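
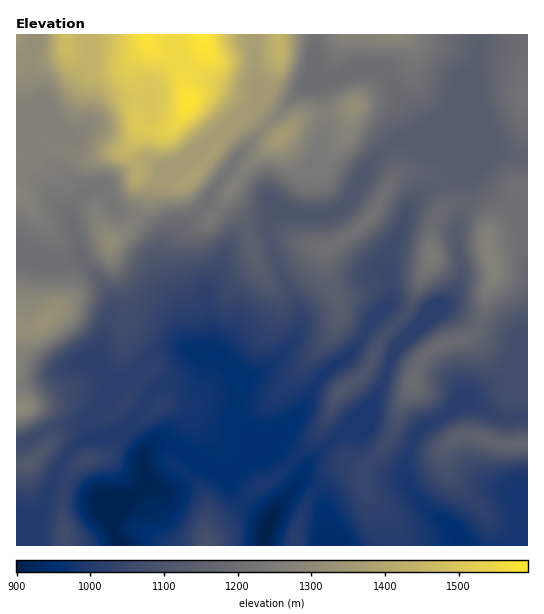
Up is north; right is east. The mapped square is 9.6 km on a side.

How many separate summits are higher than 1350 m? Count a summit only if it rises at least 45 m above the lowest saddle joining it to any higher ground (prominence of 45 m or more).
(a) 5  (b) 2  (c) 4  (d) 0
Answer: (b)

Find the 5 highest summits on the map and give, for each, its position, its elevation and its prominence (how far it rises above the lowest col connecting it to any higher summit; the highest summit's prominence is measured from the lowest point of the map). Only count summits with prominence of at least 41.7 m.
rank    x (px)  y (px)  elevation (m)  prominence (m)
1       279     51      1439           70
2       281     137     1365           70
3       45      323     1330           128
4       355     105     1316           56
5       110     241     1306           50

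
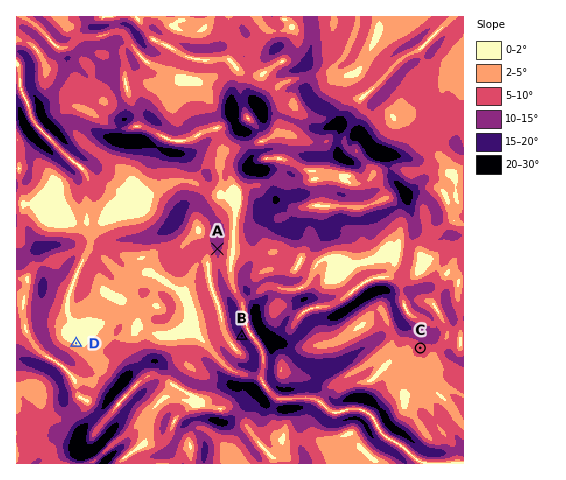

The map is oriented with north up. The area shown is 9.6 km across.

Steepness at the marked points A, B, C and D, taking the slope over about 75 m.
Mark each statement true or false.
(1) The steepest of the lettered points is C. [false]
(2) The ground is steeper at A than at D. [true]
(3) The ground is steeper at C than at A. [false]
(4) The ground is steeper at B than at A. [true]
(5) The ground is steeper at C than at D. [true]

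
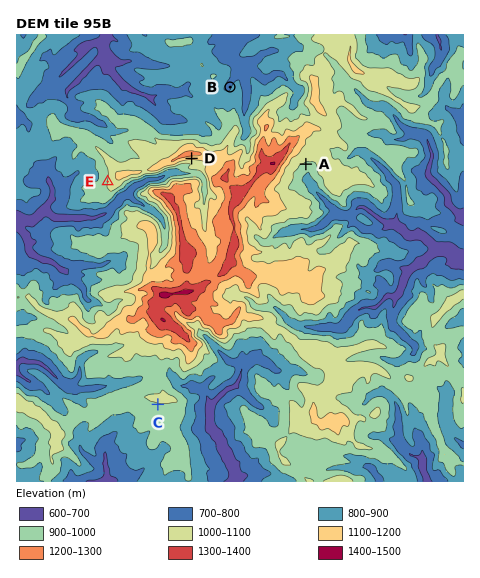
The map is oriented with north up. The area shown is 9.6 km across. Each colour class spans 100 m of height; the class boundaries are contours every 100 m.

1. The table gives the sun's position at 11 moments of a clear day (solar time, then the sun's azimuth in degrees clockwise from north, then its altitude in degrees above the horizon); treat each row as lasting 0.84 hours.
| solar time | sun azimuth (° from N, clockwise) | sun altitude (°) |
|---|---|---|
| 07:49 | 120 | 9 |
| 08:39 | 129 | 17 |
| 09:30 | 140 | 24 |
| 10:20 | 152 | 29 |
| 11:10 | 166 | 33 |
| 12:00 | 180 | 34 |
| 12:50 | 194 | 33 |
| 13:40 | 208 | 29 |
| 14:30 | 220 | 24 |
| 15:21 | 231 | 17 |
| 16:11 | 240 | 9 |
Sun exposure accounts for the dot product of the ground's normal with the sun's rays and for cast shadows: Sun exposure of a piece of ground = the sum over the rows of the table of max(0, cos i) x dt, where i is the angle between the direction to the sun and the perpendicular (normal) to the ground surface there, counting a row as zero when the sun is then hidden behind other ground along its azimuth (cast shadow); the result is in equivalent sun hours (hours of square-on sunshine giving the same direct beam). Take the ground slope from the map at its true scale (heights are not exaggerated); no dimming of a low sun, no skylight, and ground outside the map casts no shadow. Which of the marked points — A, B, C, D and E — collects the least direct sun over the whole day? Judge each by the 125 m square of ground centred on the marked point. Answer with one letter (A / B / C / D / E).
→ B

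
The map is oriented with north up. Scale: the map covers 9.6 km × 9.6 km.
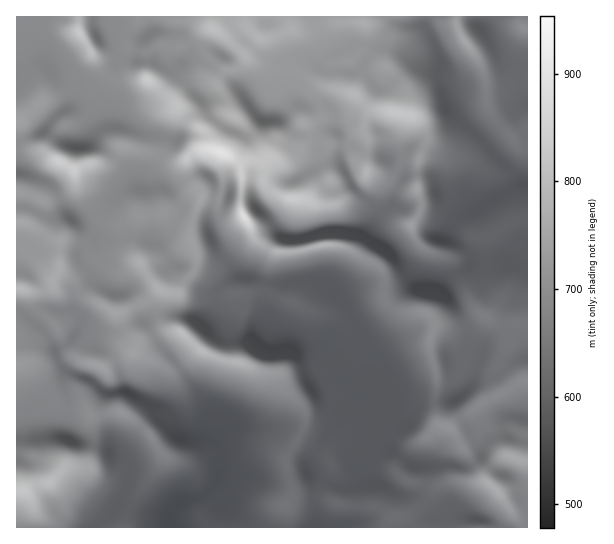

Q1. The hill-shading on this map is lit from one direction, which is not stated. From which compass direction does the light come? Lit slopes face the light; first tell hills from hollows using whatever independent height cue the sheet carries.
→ S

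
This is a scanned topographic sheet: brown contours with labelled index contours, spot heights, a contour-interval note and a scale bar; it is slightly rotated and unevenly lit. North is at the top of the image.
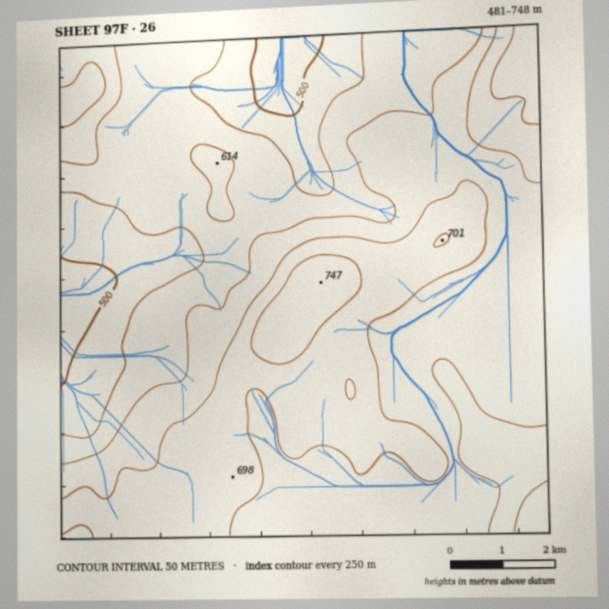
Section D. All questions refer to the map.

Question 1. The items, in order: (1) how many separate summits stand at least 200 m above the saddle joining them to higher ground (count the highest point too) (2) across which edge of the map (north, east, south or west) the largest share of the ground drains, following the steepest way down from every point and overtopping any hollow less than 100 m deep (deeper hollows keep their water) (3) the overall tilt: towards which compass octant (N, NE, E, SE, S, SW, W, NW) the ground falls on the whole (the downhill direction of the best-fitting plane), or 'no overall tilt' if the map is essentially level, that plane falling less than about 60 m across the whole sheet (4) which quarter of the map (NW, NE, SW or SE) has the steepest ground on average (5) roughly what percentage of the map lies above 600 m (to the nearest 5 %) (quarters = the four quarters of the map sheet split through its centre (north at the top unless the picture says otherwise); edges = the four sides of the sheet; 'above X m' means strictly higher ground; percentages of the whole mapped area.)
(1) There is 1 summit with 200 m or more of prominence.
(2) Most of the ground drains across the northern edge.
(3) The general tilt is down to the north-west (the land rises towards the south-east).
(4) The steepest ground, on average, is in the north-east quarter.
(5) About 65 % of the map lies above 600 m.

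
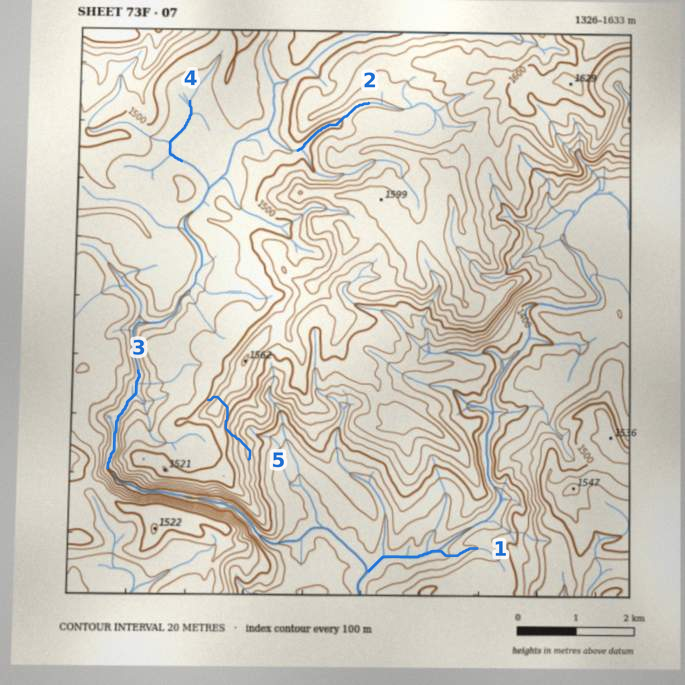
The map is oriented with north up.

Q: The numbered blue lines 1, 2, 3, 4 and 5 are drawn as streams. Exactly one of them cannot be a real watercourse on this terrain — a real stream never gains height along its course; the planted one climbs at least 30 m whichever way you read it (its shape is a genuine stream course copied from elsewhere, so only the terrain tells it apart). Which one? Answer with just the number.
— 5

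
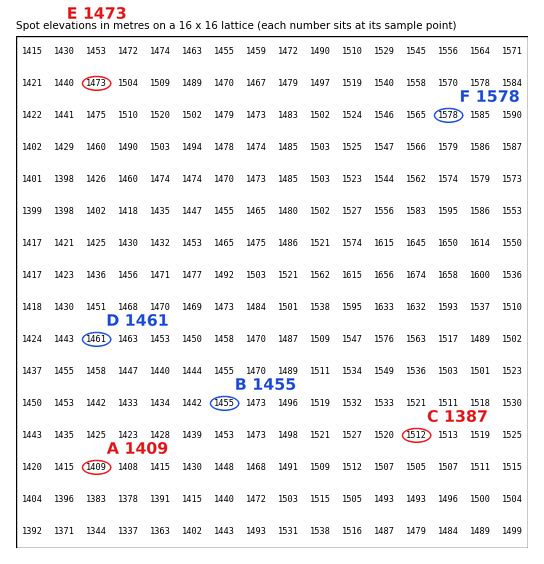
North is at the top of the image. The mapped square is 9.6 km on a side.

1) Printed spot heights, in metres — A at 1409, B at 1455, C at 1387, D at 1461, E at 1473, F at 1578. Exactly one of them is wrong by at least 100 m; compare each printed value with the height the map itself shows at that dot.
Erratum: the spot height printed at C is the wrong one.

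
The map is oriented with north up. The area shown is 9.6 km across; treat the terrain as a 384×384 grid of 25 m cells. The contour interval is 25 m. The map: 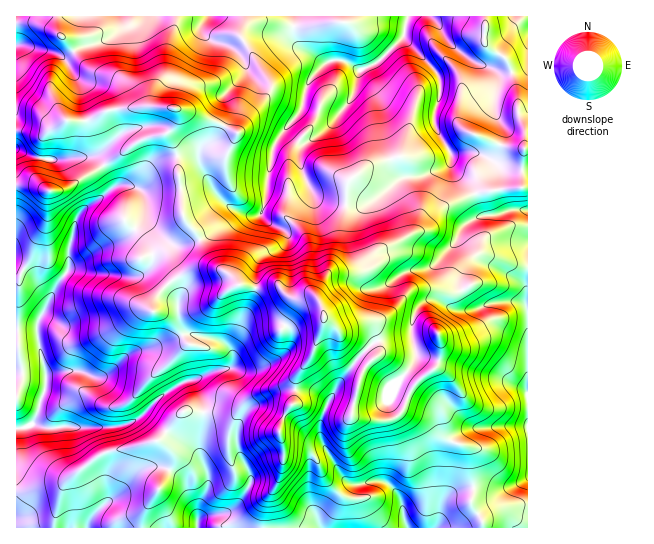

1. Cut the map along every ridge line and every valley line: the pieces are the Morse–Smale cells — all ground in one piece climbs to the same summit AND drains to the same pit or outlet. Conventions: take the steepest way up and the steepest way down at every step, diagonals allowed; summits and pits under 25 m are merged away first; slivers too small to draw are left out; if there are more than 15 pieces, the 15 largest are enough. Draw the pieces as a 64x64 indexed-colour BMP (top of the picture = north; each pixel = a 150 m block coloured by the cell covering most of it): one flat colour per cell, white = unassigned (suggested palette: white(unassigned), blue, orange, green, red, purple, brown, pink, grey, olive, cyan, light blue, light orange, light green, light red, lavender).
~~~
<image width="64" height="64" href="data:image/bmp;base64,Qk12CAAAAAAAAHYAAAAoAAAAQAAAAEAAAAABAAQAAAAAAAAIAAATCwAAEwsAABAAAAAAAAAA////ALR3HwAOf/8ALKAsACgn1gC9Z5QAS1aMAMJ34wB/f38AIr28AM++FwDox64AeLv/AIrfmACWmP8A1bDFABERERERERERVVVVVVVVVVMzMzMzMzMzMzMzMzMzzMzMERERERERERFVVVVVVVVVUzMzMzMzMzMzMzMzMzPMzMwREREREREREVVVVVVVVVVTMzMzMzMzMzMzMzMzPMzMzBERERERERERFVVVVVVVVVMzMzMzMzMzMzMzMzM8zMzMERERERERERERVVVVVVVVVTMzMzMzMzMzMzMzMzzMzMwRERERERERERFVVVVVVVVVUzMzMzMzMzMzMzMzPMzMzBERERERERERERVVVVVVVVVTMzMzMzMzMzMzMzM8zMzMERERERERERERFVVVVVVVVVMzMzMzMzMzMzMzMzzMzMwRERERERERERERVVVVVVVVUzMzMzMzMzMzMzMzPMzMzBERERERERERERVVVVVVVVVTMzMzMzMzMzMzMzM8zMzMERERERERERERFVVVVVVVVVMzMzMzMzMzMzMzPMzMzMwRERERERERERFVVVVVVVVVUzMzMzMzMzMzMzNszMzMzBERERERERERERVVVVVVVVVTMzMzMzMzMzMzNmZmbMzMEREREREREREREVVVVVVVVVMzMzMzMzMzMzM2ZmZmZmYRERERERERERERFRERFVVVVTMzMzPu7u4zM2ZmZmZmZhERERERERERERERERERVVVVMzMzM+7u7uMGZmZmZmZmERERERERERERERERERERVVVTMzMzPu7u5mZmZmZmZmYRERERERERERERERERERERVVMzMzM+7uAAZmZmZmZmZhERERERERERERERERERERERUzMzMz7u7gBmZmZmZmZmERERERERERERERERERERERETMzMzPu7u5mZmZmZmZmYREREREREREREREREREREREREzMzMz7uREZmZmZmZmZhERERERERERERERERERERERERMzMzM+RERmZmZmZmZmEREREREREREREREREREREREREzMzM+RERGZmZmZmZmYRERERERERERERERERERERERERMzM+5EREZmZmZmZmZhEREREREREREREREREREREREREzPu7kRERmZmZmZmZmiIERERERERERERERERERERERETRERERERGZmZmZmZmaIgRERERERERERERERERERERERFEREREREZmZmZmZmZoiIERERERERERERERERERERERFERERERERmZkREZmZmiIgREREREREREREREREREREREURERERERERERERERESIiIEREREREREREREREREREiIiRERERERERERERERERIiIgRERERERERERERERIiIiIiJEREREREREREREREREiIiIERERERERERERERIiIiIiIiRERERERERERERERESIiIiBERERERERERESIiIiIiIiIiIkRERERERERERERIiIiIERERERERERESIiIiIiIiIiIiJEREREREREREREiIiIgRERERERERERIiIiIiIiIiIiIiRERERERERERESIiIiBERERERERERIiIiIiIiIiIiIiIiRERERERERERIiIiIEREREREREREiIiIiIiIiIiIiIiIiREREREREREiIiIgREREREREREiIiIiIiIiIiIiIiIiIiRERERERESIiIiIEREREREREiIiIiIiIiIiIiIiIiIiIkRERERERIiIiIgRERERERESIiIid3IiIiIiIiIiIiIiJEREREREiIiIiIERERERERIiInd3ciIiIiIiIiIiIiIiRERERESIiIiIiIEREREREiInd3dyIiIiIiIiIiIiIiIiJERERIiIiIiIiBERERESIid3d3IiIiIiIiIiIiIiIiIiIiIkAAiIiIiIqqoRESIid3d3ciIiIiIiIiIiIiIiIiIiIiAACIiIiIqqqhERIid3d3d3IiIiIiIiIiIiIiIiIiIiIAAIiIiIiqqqoREiJ3d3d3ciIiIiIiIiIiIiIiIiIiIgAAqqqqqqqqqqqiJ3d3d3dyIiIiIiIiIiIiIiIiIiIiAACqqqqqqqqqqqd3d3d3d3IiIiIiIiIiIiIiIiIiIiIgAKqqqqqqqqqqd3d3d3d3dyIiIiIiIiIiIiIiIiIiIiC7uqqqqqqqqqp3d3d3d3d3IiIiIiIiIiIiIiIiIiIiK7u7uqqqqqqqqqd3d3mXd3dyIiIiIiIiIiIiIiIiIiL7u7u7u7qqqqqqp3eZmZl3d3ciIiIiIiIiIiIiIiIiIvu7u7u7u7uqqqqZmZmZmZd3d3IiIiIiIiIiIiIiIiIi+7u7u7u7u73dmZmZmZmZmXd3ciIiIiIiIiIiIiIiIiL7u7u7u7u7vd2ZmZmZmZmZl3dyIiIiIiIiIiIiIiIiIvu7u7u7u7vd3dmZmZmZmZmXd3IiIiIiIiIiIiIiIiIv+7u7u7u7vd3d3ZmZmZmZmXd3dyIiIiIiIiIiIiIiIi/7u7u7u93d3d3dmZmZmZmZd3d3ciIiIiIiIiIiIiIiL/u7u7u93d3d3d2ZmZmZmZd3d3dyIiIiIiIiIiIiIiL/+7uwAN3d3d3d3ZmZmZmZd3d3ciIiIiIiIiIiIiIiL//wAAAAAA3d3d3dmZmZmZl3d3ciIiIiIiIiIiIiIiL///AAAAAAAA3d3d2ZmZmZl3d3dyIiIiIiIiIiIiIiIv//8AAAAAAAAN3d3dmZmZmXd3d3IiIiIiIiIiIiIiIi///wAAAAAAAA3d3d2ZmZmZl3d3ciIiIiIiIiIiIiIiL///"/>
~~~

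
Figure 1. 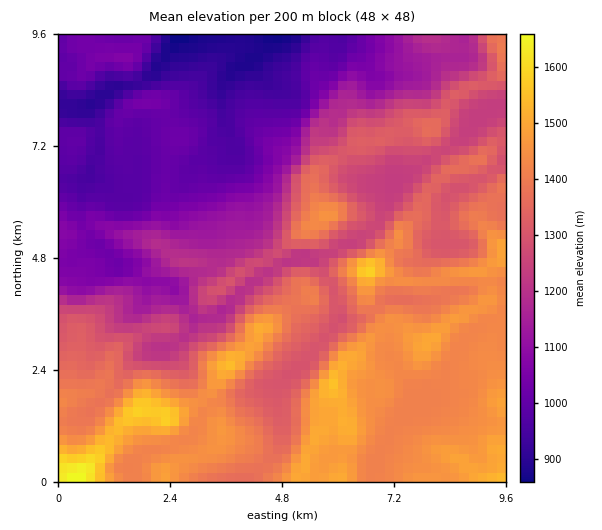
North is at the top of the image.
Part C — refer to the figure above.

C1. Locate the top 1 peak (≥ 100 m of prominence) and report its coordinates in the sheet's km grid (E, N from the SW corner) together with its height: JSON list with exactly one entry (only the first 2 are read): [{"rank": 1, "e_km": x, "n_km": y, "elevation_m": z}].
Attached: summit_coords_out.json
[{"rank": 1, "e_km": 6.64, "n_km": 4.56, "elevation_m": 1603}]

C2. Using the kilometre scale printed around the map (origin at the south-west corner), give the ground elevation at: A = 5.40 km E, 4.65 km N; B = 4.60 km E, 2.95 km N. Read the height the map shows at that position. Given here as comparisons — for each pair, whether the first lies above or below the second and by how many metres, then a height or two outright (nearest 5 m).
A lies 165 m below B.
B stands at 1400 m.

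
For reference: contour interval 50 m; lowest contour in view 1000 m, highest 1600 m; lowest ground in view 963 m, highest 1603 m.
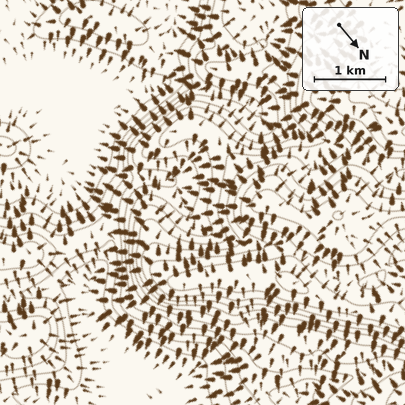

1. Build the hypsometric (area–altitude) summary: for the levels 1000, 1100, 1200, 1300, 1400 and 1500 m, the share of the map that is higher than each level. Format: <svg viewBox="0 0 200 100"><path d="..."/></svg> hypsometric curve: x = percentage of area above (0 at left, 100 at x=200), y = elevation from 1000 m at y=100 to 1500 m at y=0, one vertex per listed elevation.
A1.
<svg viewBox="0 0 200 100"><path d="M173 100l-42-20-29-20-35-20-18-20-25-20"/></svg>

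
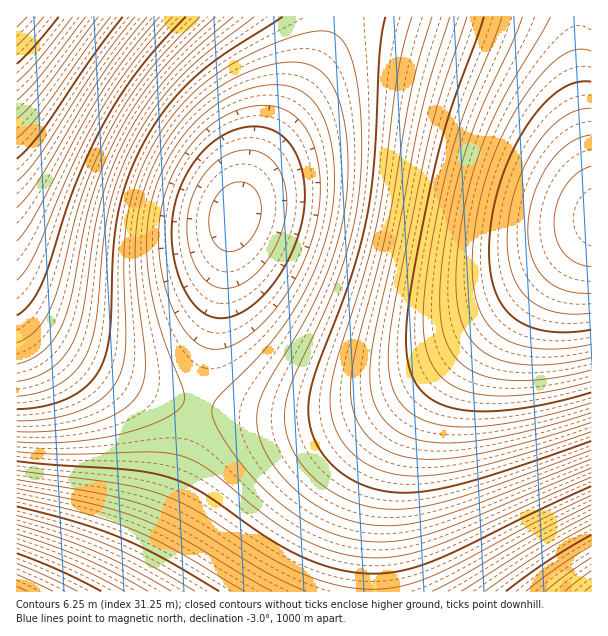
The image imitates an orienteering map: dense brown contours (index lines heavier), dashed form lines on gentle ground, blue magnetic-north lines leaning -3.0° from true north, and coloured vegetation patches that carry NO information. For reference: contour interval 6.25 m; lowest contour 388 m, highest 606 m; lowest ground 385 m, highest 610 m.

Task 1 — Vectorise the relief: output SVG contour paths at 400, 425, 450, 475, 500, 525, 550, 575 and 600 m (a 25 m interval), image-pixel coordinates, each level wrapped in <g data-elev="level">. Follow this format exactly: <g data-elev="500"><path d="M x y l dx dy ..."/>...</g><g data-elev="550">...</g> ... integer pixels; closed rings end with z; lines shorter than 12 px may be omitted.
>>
<g data-elev="400"><path d="M17 564l60 27"/></g><g data-elev="425"><path d="M545 591l23-18 23-15"/><path d="M17 525l45 14 36 14 34 16 39 22"/></g><g data-elev="450"><path d="M461 591l74-46 56-31"/><path d="M17 489l79 16 48 15 39 19 89 52"/></g><g data-elev="475"><path d="M17 452l51 2 85-2 29 4 13 5 14 9 55 45 33 21 18 9 18 6 18 5 18 2 32-2 33-10 157-69"/><path d="M209 349l-12-6-12-13-11-18-8-22-5-24-2-24 1-23 4-22 8-21 11-20 12-16 15-15 17-10 18-7 18-3 15 2 12 6 11 9 8 13 6 15 4 20 1 21-1 21-5 22-8 23-11 22-13 21-15 18-16 16-15 10-15 5z"/></g><g data-elev="500"><path d="M17 409l25-3 23-6 18-11 13-14 8-16 5-23 4-85 5-38 10-34 14-33 23-37 29-31 30-24 59-37"/><path d="M385 17l-5 34-5 101-6 52-7 33-9 35-35 93-7 24-2 15 0 13 2 14 5 12 6 10 9 11 20 15 26 11 28 3 29-3 36-8 51-16 70-25"/></g><g data-elev="525"><path d="M17 343l10-6 9-7 8-10 7-13 9-25 14-60 9-30 14-36 18-34 16-27 19-26 21-24 29-28"/><path d="M467 17l-24 70-11 39-33 158-7 36-3 27 0 21 3 18 8 16 13 12 16 8 23 4 27 1 33-5 39-8 40-11"/></g><g data-elev="550"><path d="M17 208l10-12 12-17 64-105 20-28 24-29"/><path d="M550 17l-49 85-13 29-11 28-10 38-8 39-3 36 1 28 4 20 7 16 11 12 15 10 19 5 23 2 27-2 28-5"/></g><g data-elev="575"><path d="M591 135l-12 3-10 6-11 9-10 13-9 16-6 16-4 17-1 16 1 14 3 13 5 11 8 9 9 7 10 5 14 3 13 0"/><path d="M17 119l12-11 13-16 56-75"/></g><g data-elev="600"><path d="M17 46l27-29"/></g>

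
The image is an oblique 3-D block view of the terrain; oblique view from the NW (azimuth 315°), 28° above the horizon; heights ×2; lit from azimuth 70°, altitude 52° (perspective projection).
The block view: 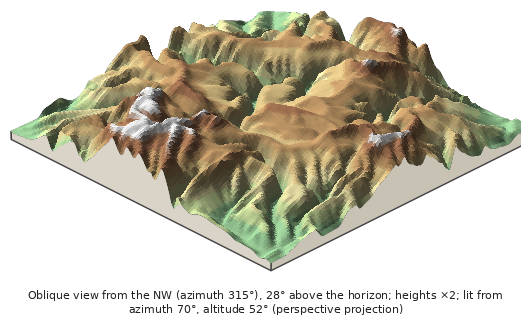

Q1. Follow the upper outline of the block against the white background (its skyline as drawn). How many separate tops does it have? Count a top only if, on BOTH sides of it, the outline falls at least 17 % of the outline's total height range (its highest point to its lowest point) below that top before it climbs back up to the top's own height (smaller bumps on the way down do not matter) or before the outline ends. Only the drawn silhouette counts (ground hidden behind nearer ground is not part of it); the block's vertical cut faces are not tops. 3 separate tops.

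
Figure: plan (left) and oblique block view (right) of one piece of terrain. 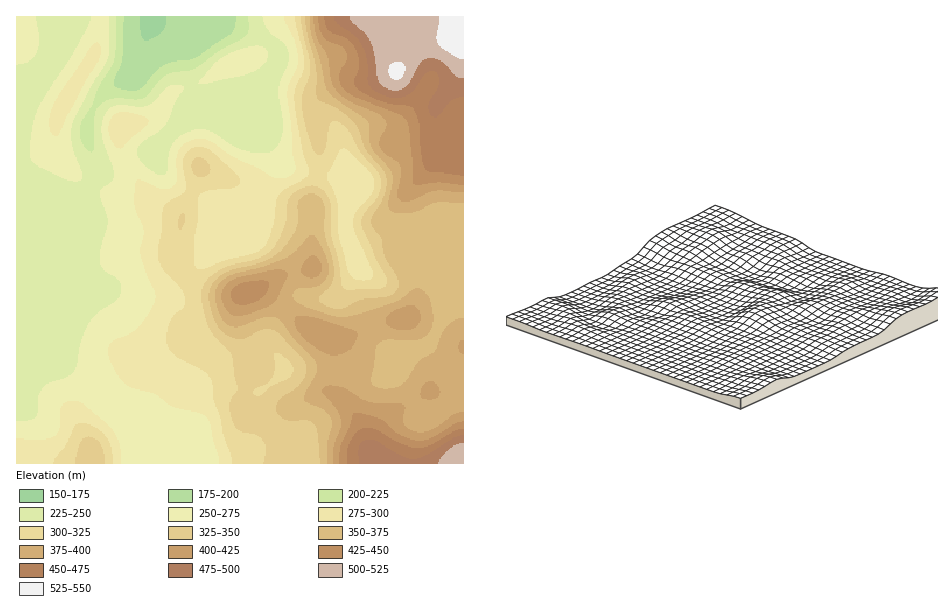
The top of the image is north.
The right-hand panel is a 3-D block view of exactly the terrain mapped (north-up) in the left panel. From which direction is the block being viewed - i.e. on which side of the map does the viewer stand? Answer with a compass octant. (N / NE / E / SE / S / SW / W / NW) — SW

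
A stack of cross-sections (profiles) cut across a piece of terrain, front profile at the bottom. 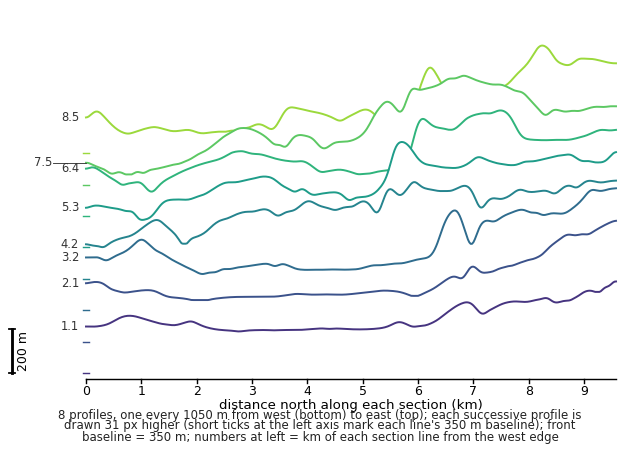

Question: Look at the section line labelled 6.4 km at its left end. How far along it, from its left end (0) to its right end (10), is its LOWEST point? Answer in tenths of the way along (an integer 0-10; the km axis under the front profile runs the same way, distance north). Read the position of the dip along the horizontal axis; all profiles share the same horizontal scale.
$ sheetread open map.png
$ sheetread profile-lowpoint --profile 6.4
1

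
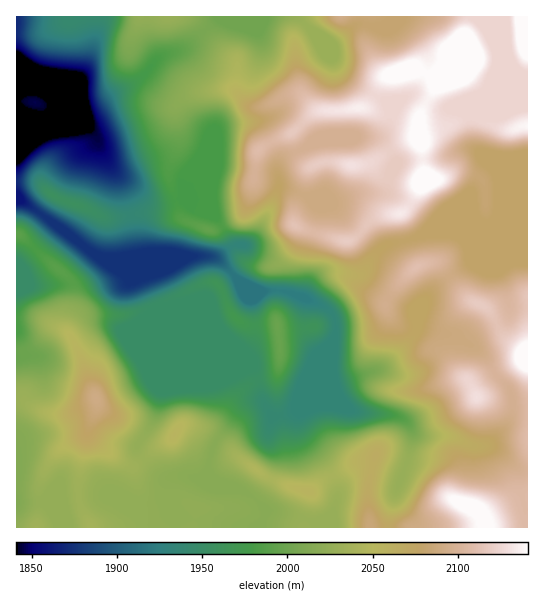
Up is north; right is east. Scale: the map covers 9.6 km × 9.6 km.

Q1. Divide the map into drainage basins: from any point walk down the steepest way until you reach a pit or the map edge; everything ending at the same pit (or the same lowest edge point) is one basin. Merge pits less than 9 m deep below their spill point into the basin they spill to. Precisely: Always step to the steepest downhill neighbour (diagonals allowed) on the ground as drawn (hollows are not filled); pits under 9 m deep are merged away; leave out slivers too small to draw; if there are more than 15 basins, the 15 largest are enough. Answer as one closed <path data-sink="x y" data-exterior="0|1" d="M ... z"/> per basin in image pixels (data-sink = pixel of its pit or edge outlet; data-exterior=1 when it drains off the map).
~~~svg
<path data-sink="17 73" data-exterior="1" d="M527 16l-511 1 0 164 19 0 18 14-18 27-15 13 41 36 12 14 0 14-6 22 0 11-25-12-9-1-17 2 0 78 7 1 16 11 19 4 13-2 16-5 10-6-1 9-8 18-9 48 0 24 12 27 437-1z"/><path data-sink="17 502" data-exterior="1" d="M23 400l-7 1 0 126 74 1-11-27 0-24 8-43 9-23 1-9-10 6-16 5-13 2-19-4z"/><path data-sink="17 285" data-exterior="1" d="M19 235l-3 0 0 84 26 1 25 12 0-11 6-22 0-14-12-14z"/><path data-sink="17 198" data-exterior="1" d="M35 181l-19 1 1 53 5 0 6-5 25-35z"/>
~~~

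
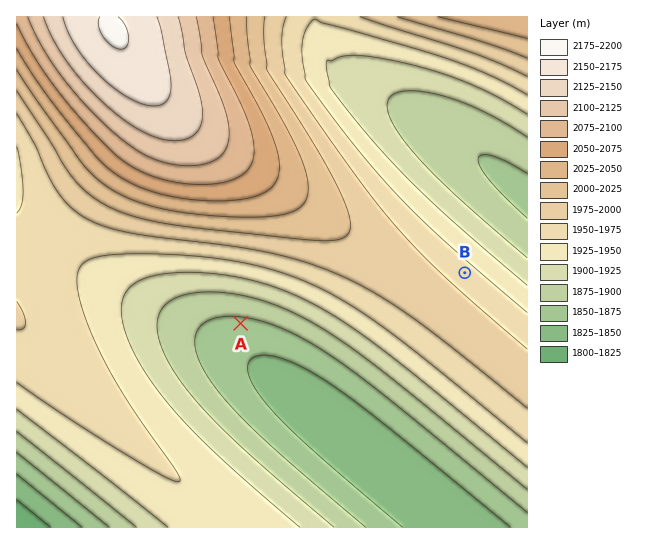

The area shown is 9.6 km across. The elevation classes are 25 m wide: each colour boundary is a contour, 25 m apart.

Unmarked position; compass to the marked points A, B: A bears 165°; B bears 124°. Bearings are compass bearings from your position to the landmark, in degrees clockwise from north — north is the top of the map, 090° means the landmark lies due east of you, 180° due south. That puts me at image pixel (175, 77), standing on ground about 2145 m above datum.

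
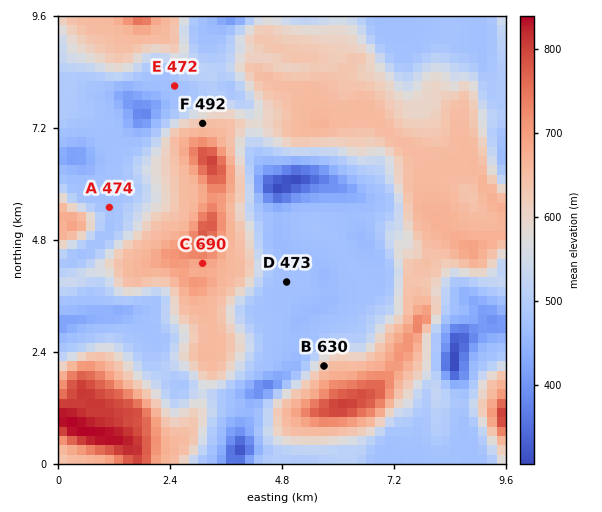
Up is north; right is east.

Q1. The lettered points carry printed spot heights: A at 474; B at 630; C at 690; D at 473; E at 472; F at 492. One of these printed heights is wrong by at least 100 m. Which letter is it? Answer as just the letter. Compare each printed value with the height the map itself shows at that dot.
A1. F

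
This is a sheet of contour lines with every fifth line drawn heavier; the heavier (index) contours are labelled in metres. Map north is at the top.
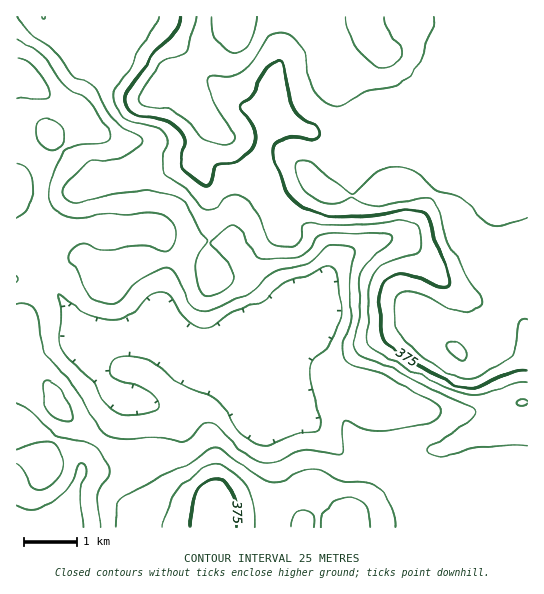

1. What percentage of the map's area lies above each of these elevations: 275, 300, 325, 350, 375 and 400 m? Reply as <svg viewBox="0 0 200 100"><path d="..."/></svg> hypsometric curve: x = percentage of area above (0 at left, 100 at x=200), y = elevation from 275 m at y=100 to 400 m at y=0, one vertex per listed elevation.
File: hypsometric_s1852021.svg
<svg viewBox="0 0 200 100"><path d="M177 100l-33-20-37-20-26-20-16-20-38-20"/></svg>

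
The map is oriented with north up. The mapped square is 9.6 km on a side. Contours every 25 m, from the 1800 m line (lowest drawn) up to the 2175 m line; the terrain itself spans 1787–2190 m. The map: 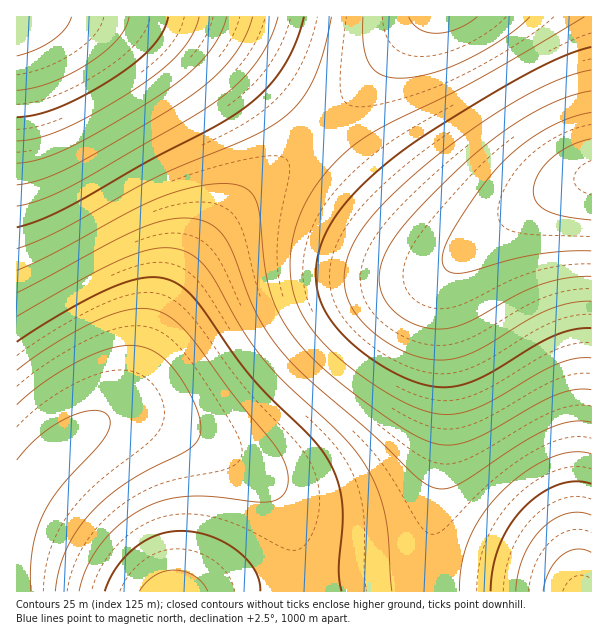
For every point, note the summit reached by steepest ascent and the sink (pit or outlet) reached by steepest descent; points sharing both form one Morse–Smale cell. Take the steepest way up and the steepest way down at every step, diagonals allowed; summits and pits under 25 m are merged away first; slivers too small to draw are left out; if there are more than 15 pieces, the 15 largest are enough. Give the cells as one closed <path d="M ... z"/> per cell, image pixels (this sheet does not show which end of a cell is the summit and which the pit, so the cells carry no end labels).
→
<path d="M318 132l-66 58-47 52-35 52-42 99-7 11-21 18 17-6 23 0 18 5 37 15 33 16 30 22 20 24 11 23 7 28 6 43 126 0 2-50 15-108-3-144 8-21 24-24-12 3-10 0-26-12-21-16z"/><path d="M144 16l-128 1 1 488 20-31 20-22 54-38 15-16 13-26 15-42 16-36 26-40 15-20 41-44 66-58-36-36-52-44-29-18-16-8z"/><path d="M591 178l-28 9-27 13-35 23-34 27-13 13-9 15-3 12 3 144-17 123 1 35 163-1z"/><path d="M591 16l-166 0-106 116 95 96 32 19 21 0 69-47 27-13 29-10z"/><path d="M140 416l-23 0-25 11-35 25-29 34-12 20 0 85 284 1 0-25-10-42-12-27-12-16-17-16-21-14-46-22z"/><path d="M423 16l-278 1 32 7 35 16 55 42 51 50 38-40z"/>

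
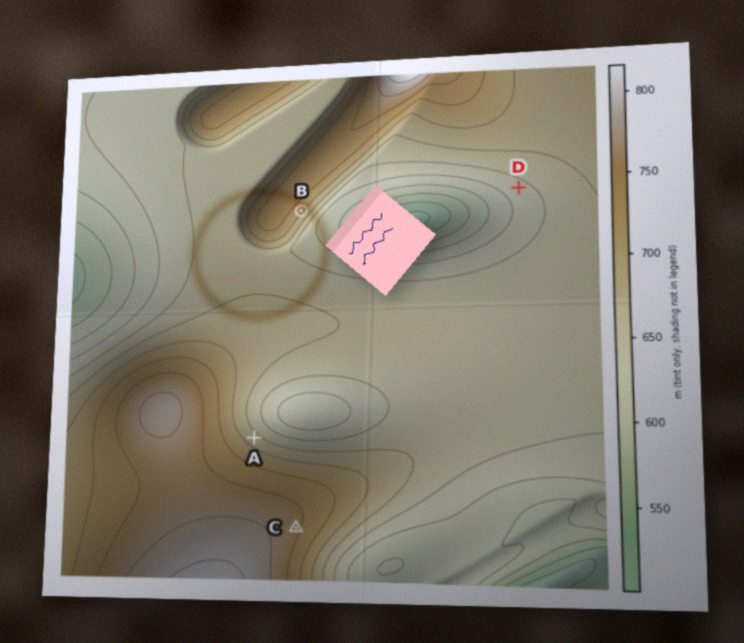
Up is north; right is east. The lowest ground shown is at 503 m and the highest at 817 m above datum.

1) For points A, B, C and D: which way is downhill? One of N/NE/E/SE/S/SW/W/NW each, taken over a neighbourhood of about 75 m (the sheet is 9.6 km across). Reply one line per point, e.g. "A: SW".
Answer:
A: NE
B: SE
C: E
D: SW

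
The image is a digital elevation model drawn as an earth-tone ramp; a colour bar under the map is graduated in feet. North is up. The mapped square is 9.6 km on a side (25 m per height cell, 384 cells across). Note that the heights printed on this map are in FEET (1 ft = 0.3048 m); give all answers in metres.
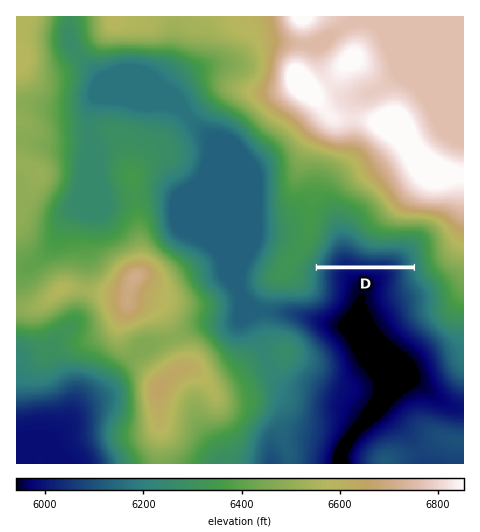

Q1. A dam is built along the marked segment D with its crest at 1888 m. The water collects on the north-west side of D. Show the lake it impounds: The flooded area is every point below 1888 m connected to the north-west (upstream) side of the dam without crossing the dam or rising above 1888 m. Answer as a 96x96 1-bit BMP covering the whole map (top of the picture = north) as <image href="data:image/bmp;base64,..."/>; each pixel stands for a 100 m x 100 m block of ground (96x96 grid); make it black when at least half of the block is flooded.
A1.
<image width="96" height="96" href="data:image/bmp;base64,Qk2+BAAAAAAAAD4AAAAoAAAAYAAAAGAAAAABAAEAAAAAAIAEAAATCwAAEwsAAAIAAAAAAAAA////AAAAAAAAAAAAAAAAAAAAAAAAAAAAAAAAAAAAAAAAAAAAAAAAAAAAAAAAAAAAAAAAAAAAAAAAAAAAAAAAAAAAAAAAAAAAAAAAAAAAAAAAAAAAAAAAAAAAAAAAAAAAAAAAAAAAAAAAAAAAAAAAAAAAAAAAAAAAAAAAAAAAAAAAAAAAAAAAAAAAAAAAAAAAAAAAAAAAAAAAAAAAAAAAAAAAAAAAAAAAAAAAAAAAAAAAAAAAAAAAAAAAAAAAAAAAAAAAAAAAAAAAAAAAAAAAAAAAAAAAAAAAAAAAAAAAAAAAAAAAAAAAAAAAAAAAAAAAAAAAAAAAAAAAAAAAAAAAAAAAAAAAAAAAAAAAAAAAAAAAAAAAAAAAAAAAAAAAAAAAAAAAAAAAAAAAAAAAAAAAAAAAAAAAAAAAAAAAAAAAAAAAAAAAAAAAAAAAAAAAAAAAAAAAAAAAAAAAAAAAAAAAAAAAAAAAAAAAAAAAAAAAAAAAAAAAAAAAAAAAAAAAAAAAAAAAAAAAAAAAAAAAAAAAAAAAAAAAAAAAAAAAAAAAAAAAAAAAAAAAAAAAAAAAAAAAAAAAAAAAAAAAAAAAAAAAAAAAAAAAAAAAAAAAAAAAAAAAAAAAAAAAAAAAAAAAAAAAAAAAAAAAAAAAAAAAAAAAAAAAAAAAAAAAAAAAAAAAAAAAAAAAAAAAAH//+AAAAAAAAAAAAH//+AAAAAAAAAAAAD//+AAAAAAAAAAAAD//8AAAAAAAAAAAAB/wAAAAAAAAAAAAAB/AAAAAAAAAAAAAAA+AAAAAAAAAAAAAAAYAAAAAAAAAAAAAAAAAAAAAAAAAAAAAAAAAAAAAAAAAAAAAAAAAAAAAAAAAAAAAAAAAAAAAAAAAAAAAAAAAAAAAAAAAAAAAAAAAAAAAAAAAAAAAAAAAAAAAAAAAAAAAAAAAAAAAAAAAAAAAAAAAAAAAAAAAAAAAAAAAAAAAAAAAAAAAAAAAAAAAAAAAAAAAAAAAAAAAAAAAAAAAAAAAAAAAAAAAAAAAAAAAAAAAAAAAAAAAAAAAAAAAAAAAAAAAAAAAAAAAAAAAAAAAAAAAAAAAAAAAAAAAAAAAAAAAAAAAAAAAAAAAAAAAAAAAAAAAAAAAAAAAAAAAAAAAAAAAAAAAAAAAAAAAAAAAAAAAAAAAAAAAAAAAAAAAAAAAAAAAAAAAAAAAAAAAAAAAAAAAAAAAAAAAAAAAAAAAAAAAAAAAAAAAAAAAAAAAAAAAAAAAAAAAAAAAAAAAAAAAAAAAAAAAAAAAAAAAAAAAAAAAAAAAAAAAAAAAAAAAAAAAAAAAAAAAAAAAAAAAAAAAAAAAAAAAAAAAAAAAAAAAAAAAAAAAAAAAAAAAAAAAAAAAAAAAAAAAAAAAAAAAAAAAAAAAAAAAAAAAAAAAAAAAAAAAAAAAAAAAAAAAAAAAAAAAAAAAAAAAAAAAAAAAAAAAAAAAAAAAAAAAAAAAAAAAAAAAAAAAAAAAAAAAAAAAAAAAAAAAAAAAAAAAAAAAAAAAAAAAAAAAAAAAAAAAAAAAAAA="/>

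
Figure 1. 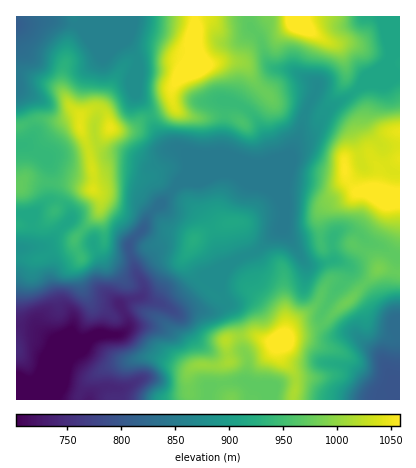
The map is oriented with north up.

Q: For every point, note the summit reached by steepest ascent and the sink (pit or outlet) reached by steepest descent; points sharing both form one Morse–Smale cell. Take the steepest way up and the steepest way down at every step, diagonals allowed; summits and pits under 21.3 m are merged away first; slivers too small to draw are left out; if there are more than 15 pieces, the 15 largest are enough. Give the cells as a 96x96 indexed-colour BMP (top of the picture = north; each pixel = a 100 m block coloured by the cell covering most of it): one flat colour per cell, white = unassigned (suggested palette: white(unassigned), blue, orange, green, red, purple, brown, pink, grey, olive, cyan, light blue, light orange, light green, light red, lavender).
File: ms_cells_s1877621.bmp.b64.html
<image width="96" height="96" href="data:image/bmp;base64,Qk12EgAAAAAAAHYAAAAoAAAAYAAAAGAAAAABAAQAAAAAAAASAAATCwAAEwsAABAAAAAAAAAA////ALR3HwAOf/8ALKAsACgn1gC9Z5QAS1aMAMJ34wB/f38AIr28AM++FwDox64AeLv/AIrfmACWmP8A1bDFAKqhERERERERERAAAAEREREREREREREREREREREREREREREYiIiIiIiIiIiIiIiIgKqqoRERERERERAAAAERERERERERERERERERERERERERERERiIiIiIiIiIiIiIiIgKqqqhEREREREREQAAERERERERERERERERERERERERERERERiIiIiIiIiIiIiIiIiKqqqqERERERERERERERERERERERERERERERERERERERERERiIiIiIiIiIiIiIiIgKqqqqoRERERERERERERERERERERERERERERERERERERERERiIiIiIiIiIiIiIiIgKqqqqoRERERERERERERERERERERERERERERERERERERERERiIiIiIiIiIiIiIiIAKqqqqqhERERERERERERERERERERERERERERERERERERERERiIiIiIiIiIiIiIiIsKqqqqqhEREREREREREREREREREREREREREREREREREREREYiIiIiIiIiIiIiIiLsKqqqqqqERERERERERERERERERERERERERERERERERERERGIiIiIiIiIiIiIiIiLsKqqqqqqERERERERERERERERERERERERERERERERERERERiIiIiIiIiIiIiIiIi7sKqqqqqqoRERERERERERERERERERERERERERERERERERERiIiIiIiIiIiIiIiIi7sKqqqqqqoREREREREREREREREREREREREREREREREREREYiIiIiIiIiIiIiIiIu7sKqqqqqqqhEREREREREREREREREREREREREREREREREREYiIiIiIiIiIiIiIiLu7sKqqqqqqoiEREREREREREREREREREREREREREREREREREYiIiIiIiIiIiIiIu7u7u6qqqqqqIiIiIREREREREREREREREREREREREREREREREYiIiIiIiIiIiIiLu7u7u6qqqqqiIiIiIiERERERERERERERERERERERERERERERERiIiIiIiIiIiIi7u7u7u6qqqqoiIiIiIiIhEiIREREREREREREREREREREREREREREYiIiIiIiIiIu7u7u7u6qqqqIiIiIiIiIiIiIhERERERERERERERERERERERERERERGIiIiLu7u7u7u7u7u6qqqiIiIiIiIiIiIiIiEREREREREREREREREREREREREREREREYi7u7u7u7u7u7u6qqqqIiIiIiIiIiIiIiERERERERERERERERERERERERERERERERO7u7u7u7u7u7u6qqqqIiIiIiIiIiIiIiERERERERERERERERERERERERERERERERM7u7u7u7u7u7u6qqqqoiIiIiIiIiIiIhERERERERERERERERERERERERERERERERMzu7u7u7u7u7u6qqqqqiIiIiIiIiIiIhEREREREe7u4R7u4REREREREREREREREREzO7u7u7u7u7u6qqqqqqIiIiIiIiIiIRERERERVV7u7u7u7uERERERERERERERERETM7u7u7u7u7u6qqqqqqIiIiIiIiIiIhERERFVVVXu7u7u7uERERERERERERERERETMzO7u7u7u7u6qqqqqqIiIiIiIiIiIiIhEVVVVVVe7u7u7uERERERERERERERERERMzM7u7u7u7u6qqqqqqIiIiIiIiIiIiIiJVVVVVVV7u7u7hERERERERERERERERERMzMzu7u7u7u6qqqqqiIiIiIiIiIiIiIiJVVVVVVVXu7u7hEREREREREREREREREREzMzO7u7u7u6qqqqqiIiIiIiIiIiIiIiJVVVVVVVVe7u7hERERERERERERERERERETMzM7u7u7u6qqqqqiIiIiIiIiIiIiIiJVVVVVVVVV7u7hERERERERERERERERERERMzMzu7u7u6qqqqqiIiIiIiIiIiIiIiVVVVVVVVVVVe7hERERERERERERERERERERMzMzO7u7u6qqqqqiIiIiIiIiIiIiIlVVVVVVVVVVVVXuEREREREREREREREREREREzMzM7u7u6qqqqqiIiIiIiIiIiIiIlVVVVVVVVVVVVVVEREREREREREREREREREREzMzM7uzM6qqqqqiIiIiIiIiIiIiIlVVVVVVVVVVVVVVUREREREREREREREREREREzMzMzMzM6qqqqqiIiIiIiIiIiIiJVVVVVVVVVVVVVVVVRERERERERERETMzMxETMzMzMzMzM6qqqqqiIiIiIiIiIiIiJVVVVVVVVVVVVVVVVVUREREREREREzMzMzMzMzMzMzMzM6qqqqoiIiIiIiIiIiIiJVVVVVVVVVVVVVVVVVVVEREREREREzMzMzMzMzMzMzMzM6qqqqIiIiIiIiIiIiIiVVVVVVVVVVVVVVVVVVVVVRERERERMzMzMzMzMzMzMzMzM6qiIiIiIiIiIiIiIiIiVVVVVVVVVVVVVVVVVVVVVVERERERMzMzMzMzMzMzMzMzM6qiIiIiIiIiIiIiIiIiJVVVVVVVVVVVVVVVVVVVVVURERETMzMzMzMzMzMzMzMzM6qqIiIiIiIiIiIiIiIiIlVVVVVVVVVVVVVVVVVVVVVREREzMzMzMzMzMzMzMzMzM6qqIiIiIiIiIiIiIiIiIiVVVVVVVVVVVVVVVVVVVVVVUREzMzMzMzMzMzMzMzMzM6qqIiIiIiIiIiIiIiIiIiJVVVVVVVVVVVVVVVVVVVVVVRMzMzMzMzMzMzMzMzMzM6qqIiIiIiIiIiIiIiIiIiJVVVVVVVVVVVVVVVVVVVVVVVMzMzMzMzMzMzMzMzMzM6qqIiIiIiIiIiIiIiIiIiJVVVVVVVVVVVVVVVVVVVVVVVMzMzMzMzMzMzMzMzMzM6qqIiIiIiIiIiIiIiIiIiIlVVVVVVVVVVVVVVVVVVVVVVMzMzMzMzMzMzMzMzMzM63dIiIiIiIiIiIiIiIiIiIiVVVVVVVVVVVVVVVVVVVVVVMzMzMzMzMzMzMzMzMzM93d0iIiIiIiIiIiIiIiIiIiVVVVVVVVVVVVVVVVVVVVVVMzMzMzMzMzMzMzMzMzM93d3SIiIiIiIiIiIiIiIiIiIlVVVVVVVVVVVVVVVVVVVVMzMzMzMzMzMzMzMzMzM93d3dIiIiIiIiIiIiIiIiIiIiVVVVVVVVVVVVVVVVVVVVMzMzMzMzMzMzMzMzMzM93d3d0iIiIiIiIiIiIiIiIiIiVVVVVVVVVVVVVVVVVVVTMzMzMzMzMzMzMzMzMzM93d3d0iIiIiIiIiIiIiIiIiIiJVVVVVVVVVVVVVVVVVUzMzMzMzMzMzMzMzMzMzM93d3d0iIiIiIiIiIiIiIiIiIiIlVVVVVVVVVVVVVVVVMzMzMzMzMzMzMzMzMzMzM93d3d0iIiIiIiIiIiIiIiIiIiIiVVVVVVVVVVVVVVUzMzMzMzMzMzMzMzMzMzMzM93d3d0iIiIiIiIiIiIiIiIiIiIiJVVVVVVVVVVVVTMzMzMzMzMzMzMzMzMzMzMzM93d3d0iIiIiIiIiIiIiIiIiIiIiIszMxVVVVVVVMzMzMzMzMzMzMzMzMzMzMzMzM93d3d0iIiIiIiIiIiIiIiIiIiIiIizMzMVVVVzDMzMzMzMzMzMzMzMzMzMzMzMzM93d3d0iIiIiIiIiIiIiIiIiIiIiIiTMzMzMzMzMzDMzMzMzMzMzMzMzMzMzMzMzM93d3d0iIiIiIiIiIiIiIiIiIiIiIiRMzMzMzMzMzMwzMzMzMzMzMzMzMzMzMzMzM93d3d0iIiIiIiIiIiIiIiIiIiIiIiRERMzMzMzMzMzMQzMzMzMzMzMzMzMzMzMzM93d3dIiIiIiIiIiIiIiIiIiIiIiIiRERETMzMzMzMzMREMzMzMzMzMzMzMzMzMzM93d3SIiIiIiIiIiIiIiIiIiIiIiIiRERERMzMzMzMzMRERDMzMzMzMzMzMzMzMzM93dIiIiIiIiIiIiIiIiIiIiIiIiJEREREREzMzMzMzERERDMzMzMzMzMzMzMzMzM93SIiIiIiIiIiIiIiIiIiIiIiJEREREREREzMzMzMzEREREMzMzMzMzMzMzMzMzMyIiIiIiIiIiIiIiIiIiIiIiIiREREREREREzMzMzMzEREREMzMzMzMzMzMzMzMzMyIiIiIiIiIiIiIiIiIiIiIiIkREREREREREzMzMzMxEREREQzMzMzMzMzMzMzMzMyIiIiIiIiIiIiIiIiIiIiIiIkREREREREREzMzMzMxEREREQzMzMzMzMzMzMzMzMyIiIiIiIiIiIiIiIiIiIiIiJEREREREREREzMzMzMRERERER3MzMzMzMzMzMzMzM2IiIiIiIiIiIiIiJmZmZiIiJEREREREREREzMzMzMRERERER3dzMzMzMzMzMzMzM2ZmIiIiIiIiIiIiJmZmZmIiREREREREREREzMzMzERERERERHd3MzMzMzMzMzMzM2ZmZmZmZmIiIiIiJmZmZmYiREREREREREREzMzMzERERERERHd3czMzMzMzMzMzM2ZmZmZmZmZmYiIiZmZmZmZplEREREREREREzMzMxERERERERHd3czMzMzMzMzMzM2ZmZmZmZmZmZiImZmZmZmZpmZREREREREREzMzMREREREREREd3dzMzMzMzMzMzM2ZmZmZmZmZmZmZmZmZmZmaZmZmUREREREREzMxEREREREREREd3d3MzMzMzMzMzM2ZmZmZmZmZmZmZmZmZmZmaZmZmURERERERERERERERERERERER3d3dzMzMzMzMzM2ZmZmZmZmZmZmZmZmZmZmmZmZmURERERERERERERERERERERER3d3d3MzMzMzMzM2ZmZmZmZmZmZmZmZmZmZpmZmZmURERERERERERERERERERERERHd3d3dzMzMzMzM2ZmZmZmZmZmZmZmZmZmZpmZmZmURERERERERERERERERERERERHd3d3d3MzMzMzM2ZmZmZmZmZmZmZmZmZmZpmZmZmURERERERERERERERERERERERHd3d3d3czMzMzM2ZmZmZmZmZmZmZmZmZmZpmZmZmZRERERERERERERERERERERERHd3d3d3d3d3MzM2ZmZmZmZmZmZmZmZmZmZpmZmZmZlEREREREREREREREREREREd3d3d3d3d3d3dzM2ZmZmZmZmZmZmZmZmZmZpmZmZmZmURERERERERERERERERER3d3d3d3d3d3d3d3d2ZmZmZmZmZmZmZmZmZmZpmZmZmZmZlERERERERERERERER3d3d3d3d3d3d3d3d3d2ZmZmZmZmZmZmZmZmZmZmmZmZmZmZmZREREREREREREd3d3d3d3d3d3d3d3d3d3d2ZmZmZmZmZmZmZmZmZmZmmZmZmZmZmZRERERERERERHd3d3d3d3d3d3d3d3d3d3d2ZmZmZmZmZmZmZmZmZmZpmZmZmZmZmURERERERERERHd3d3d3d3d3d3d3d3d3d3d2ZmZmZmZmZmZmZmZmZmZpmZmZmZmZmURERERERERER3d3d3d3d3d3d3d3d3d3d3d2ZmZmZmZmZmZmZmZmZmaZmZmZmZmZmURERERERERER3d3d3d3d3d3d3d3d3d3d3d2ZmZmZmZmZmZmZmZmZmmZmZmZmZmZmURERERERERER3d3d3d3d3d3d3d3d3d3d3d2ZmZmZmZmZmZmZmZmZmmZmZmZmZmZmUREREREREREd3d3d3d3d3d3d3d3d3d3d3d2ZmZmZmZmZmZmZmZmaZmZmZmZmZmZmUREREREREREd3d3d3d3d3d3d3d3d3d3d3d2ZmZmZmZmZmZmZmaZmZmZmZmZmZmZmURERERERERHd3d3d3d3d3d3d3d3d3d3d3d2ZmZmZmZmZmZmZpmZmZmZmZmZmZmZmURERERERER3d3d3d3d3d3d3d3d3d3d3d3d2ZmZmZmZmZmZpmZmZmZmZmZmZmZmZmURERERERER3d3d3d3d3d3d3d3d3d3d3d3d///9mZmb///+ZmZmZmZmZmZmZmZmZmUREREREREd3d3d3d3d3d3d3d3d3d3d3d3d///////////+ZmZmZmZmZmZmZmZmZmUREREREREd3d3d3d3d3d3d3d3d3d3d3d3dw=="/>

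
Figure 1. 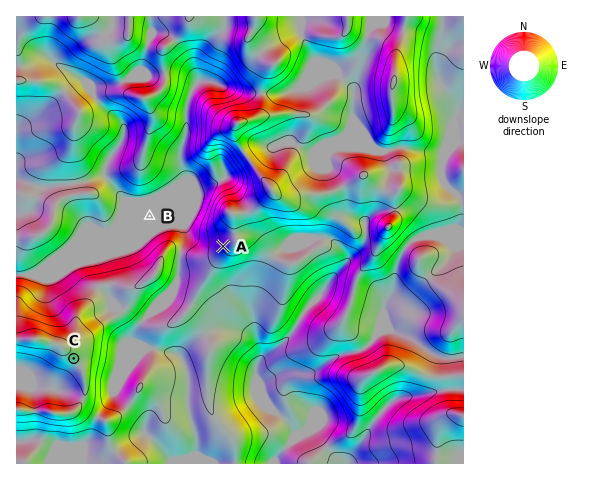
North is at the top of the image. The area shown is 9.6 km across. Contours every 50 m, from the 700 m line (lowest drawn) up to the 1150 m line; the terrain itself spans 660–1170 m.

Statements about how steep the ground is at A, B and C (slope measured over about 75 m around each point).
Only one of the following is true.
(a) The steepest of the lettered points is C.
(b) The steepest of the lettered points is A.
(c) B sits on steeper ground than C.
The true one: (b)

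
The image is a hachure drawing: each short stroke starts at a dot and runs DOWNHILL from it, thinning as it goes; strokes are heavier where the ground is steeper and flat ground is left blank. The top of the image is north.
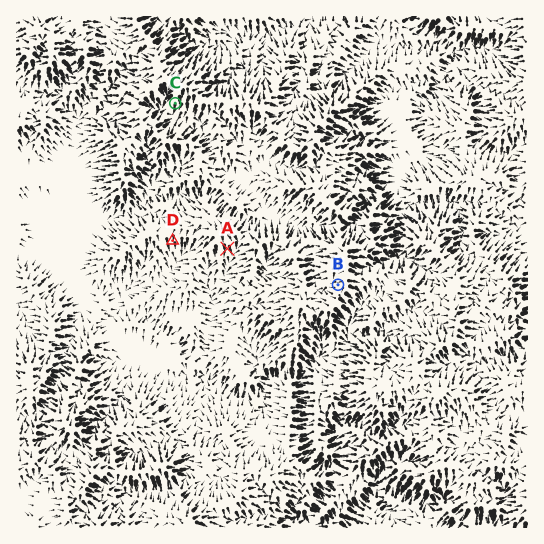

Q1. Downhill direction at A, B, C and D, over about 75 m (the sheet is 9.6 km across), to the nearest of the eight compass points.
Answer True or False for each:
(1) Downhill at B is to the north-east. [False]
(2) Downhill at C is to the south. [True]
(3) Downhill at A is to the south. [True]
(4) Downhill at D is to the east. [False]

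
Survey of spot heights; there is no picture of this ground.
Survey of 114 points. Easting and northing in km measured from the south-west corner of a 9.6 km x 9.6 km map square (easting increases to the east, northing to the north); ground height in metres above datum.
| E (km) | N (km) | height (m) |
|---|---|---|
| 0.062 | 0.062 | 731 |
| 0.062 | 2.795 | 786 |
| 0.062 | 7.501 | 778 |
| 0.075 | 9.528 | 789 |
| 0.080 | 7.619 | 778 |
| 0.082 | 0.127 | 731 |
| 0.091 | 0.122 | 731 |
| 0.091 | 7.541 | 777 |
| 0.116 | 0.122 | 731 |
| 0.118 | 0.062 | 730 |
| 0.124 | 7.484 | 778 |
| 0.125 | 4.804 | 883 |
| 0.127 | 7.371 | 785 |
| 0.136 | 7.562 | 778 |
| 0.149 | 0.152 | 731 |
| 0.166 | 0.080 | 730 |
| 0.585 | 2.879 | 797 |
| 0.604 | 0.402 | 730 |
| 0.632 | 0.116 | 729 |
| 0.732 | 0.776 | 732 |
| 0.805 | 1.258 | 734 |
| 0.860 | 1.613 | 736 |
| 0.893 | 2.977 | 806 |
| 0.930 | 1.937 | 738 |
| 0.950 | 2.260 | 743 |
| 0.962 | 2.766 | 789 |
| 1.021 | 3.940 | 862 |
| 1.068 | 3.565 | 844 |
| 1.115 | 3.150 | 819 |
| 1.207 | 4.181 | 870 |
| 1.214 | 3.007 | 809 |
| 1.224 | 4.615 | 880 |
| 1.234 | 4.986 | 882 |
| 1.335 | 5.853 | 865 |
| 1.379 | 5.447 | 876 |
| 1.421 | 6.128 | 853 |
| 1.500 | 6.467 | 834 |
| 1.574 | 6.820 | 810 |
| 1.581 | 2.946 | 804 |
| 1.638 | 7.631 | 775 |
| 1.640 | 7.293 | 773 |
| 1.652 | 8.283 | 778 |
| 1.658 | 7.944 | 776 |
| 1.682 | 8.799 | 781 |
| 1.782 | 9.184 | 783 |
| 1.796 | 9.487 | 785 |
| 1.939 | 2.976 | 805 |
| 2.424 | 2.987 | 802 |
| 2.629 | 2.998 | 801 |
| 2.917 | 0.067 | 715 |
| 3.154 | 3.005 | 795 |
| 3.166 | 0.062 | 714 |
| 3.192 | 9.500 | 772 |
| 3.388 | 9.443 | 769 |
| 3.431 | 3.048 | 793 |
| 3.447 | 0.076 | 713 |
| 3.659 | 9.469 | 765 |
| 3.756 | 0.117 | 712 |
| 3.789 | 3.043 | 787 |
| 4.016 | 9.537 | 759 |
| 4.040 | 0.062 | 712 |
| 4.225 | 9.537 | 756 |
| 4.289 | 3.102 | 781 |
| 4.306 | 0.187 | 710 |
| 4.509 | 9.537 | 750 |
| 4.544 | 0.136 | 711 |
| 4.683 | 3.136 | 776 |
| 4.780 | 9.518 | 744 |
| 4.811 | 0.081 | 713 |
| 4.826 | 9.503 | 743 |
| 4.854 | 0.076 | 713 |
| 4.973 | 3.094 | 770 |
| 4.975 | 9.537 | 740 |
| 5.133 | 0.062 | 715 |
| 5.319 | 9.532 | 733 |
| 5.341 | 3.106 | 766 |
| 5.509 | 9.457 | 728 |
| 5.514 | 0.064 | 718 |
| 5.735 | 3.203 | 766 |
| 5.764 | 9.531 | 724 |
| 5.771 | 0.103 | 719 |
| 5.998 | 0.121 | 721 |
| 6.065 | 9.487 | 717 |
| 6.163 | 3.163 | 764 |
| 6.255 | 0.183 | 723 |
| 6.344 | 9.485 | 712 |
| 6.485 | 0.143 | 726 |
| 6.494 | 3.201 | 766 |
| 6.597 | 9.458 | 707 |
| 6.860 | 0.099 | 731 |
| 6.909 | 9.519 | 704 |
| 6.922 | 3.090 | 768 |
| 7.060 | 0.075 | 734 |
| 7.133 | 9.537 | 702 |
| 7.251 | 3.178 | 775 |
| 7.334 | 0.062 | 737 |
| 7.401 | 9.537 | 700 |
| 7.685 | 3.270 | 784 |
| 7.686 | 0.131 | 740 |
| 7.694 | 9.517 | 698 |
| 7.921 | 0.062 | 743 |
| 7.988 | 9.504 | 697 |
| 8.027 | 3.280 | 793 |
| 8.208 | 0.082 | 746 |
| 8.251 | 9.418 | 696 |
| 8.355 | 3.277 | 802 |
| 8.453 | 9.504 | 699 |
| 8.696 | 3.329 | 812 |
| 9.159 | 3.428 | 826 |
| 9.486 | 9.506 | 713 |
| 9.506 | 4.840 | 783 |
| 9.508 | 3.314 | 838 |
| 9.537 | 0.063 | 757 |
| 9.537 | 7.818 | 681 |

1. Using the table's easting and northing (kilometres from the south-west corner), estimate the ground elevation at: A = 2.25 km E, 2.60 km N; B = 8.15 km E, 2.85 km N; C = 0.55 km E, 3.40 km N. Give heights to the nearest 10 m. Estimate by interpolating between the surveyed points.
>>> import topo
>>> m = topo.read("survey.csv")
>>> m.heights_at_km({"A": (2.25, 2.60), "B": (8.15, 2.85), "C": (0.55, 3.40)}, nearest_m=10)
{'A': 770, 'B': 800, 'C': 830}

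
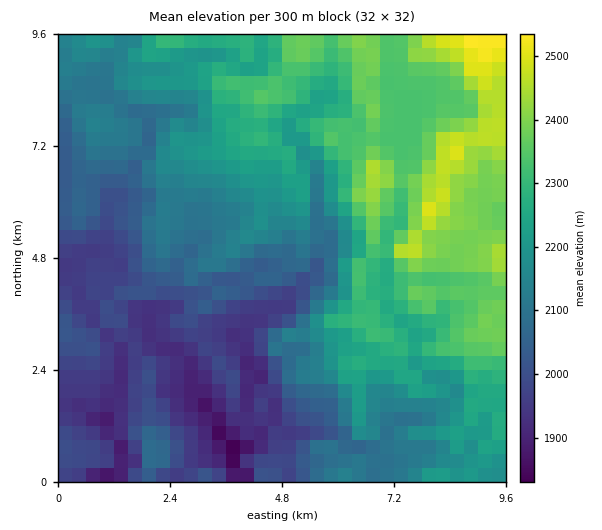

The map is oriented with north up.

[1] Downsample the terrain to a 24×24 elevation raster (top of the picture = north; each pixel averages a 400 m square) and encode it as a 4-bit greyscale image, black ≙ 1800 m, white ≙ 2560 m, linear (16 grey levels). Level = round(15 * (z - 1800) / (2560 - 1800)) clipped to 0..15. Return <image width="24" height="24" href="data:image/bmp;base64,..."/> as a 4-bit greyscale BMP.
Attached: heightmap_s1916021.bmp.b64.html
<image width="24" height="24" href="data:image/bmp;base64,Qk2WAQAAAAAAAHYAAAAoAAAAGAAAABgAAAABAAQAAAAAACABAAATCwAAEwsAABAAAAAAAAAAAAAAABEREQAiIiIAMzMzAERERABVVVUAZmZmAHd3dwCIiIgAmZmZAKqqqgC7u7sAzMzMAN3d3QDu7u4A////AEMiRDQxNEVnZmeIh0QyRkMhM0VmZmZ4iEMjVUMSIzRFdneIiTIjRDITI0RXhmZ4mTMzQyIjM0VXh3iImTMyQyI0I2Z5iJh4mUQzMyJDJGZ5mZmaqkQzMjMyNmaImqmru0M0M0QzNFeaqpmru0NDMzREMzV5qauruzM0RFVFVERoqau7uzMzVVZlVVVZqbu7zDM0VmVnZmZXqtzMzEREVmZnd3dour3MzFVEVmZmd4d5u63cy1VEVmZ3iIeKy7zczFVVV3d4iJeKzLzczFZmV4iJmZeau7vdzFZmZoiJqYm6u7vN3Vd2VmeZqYmqu7u7zWZmd3eaqqmau7u7zWZniIiqqqqau7u73XdniIiJmbury7zN7niHipmZmbury73e7g=="/>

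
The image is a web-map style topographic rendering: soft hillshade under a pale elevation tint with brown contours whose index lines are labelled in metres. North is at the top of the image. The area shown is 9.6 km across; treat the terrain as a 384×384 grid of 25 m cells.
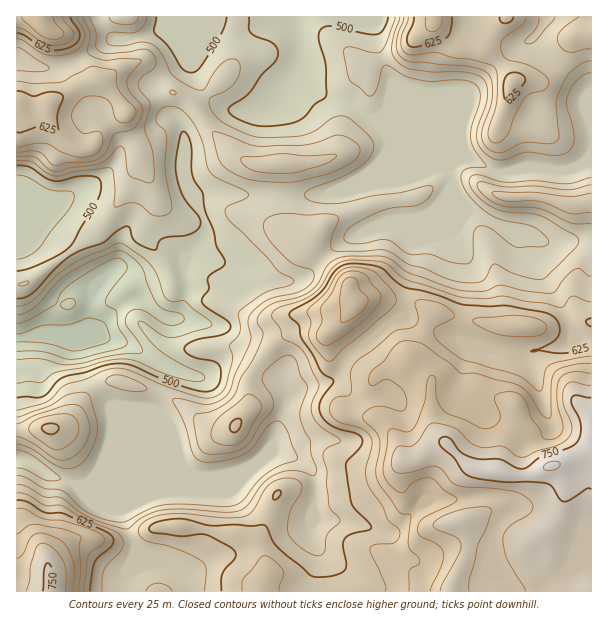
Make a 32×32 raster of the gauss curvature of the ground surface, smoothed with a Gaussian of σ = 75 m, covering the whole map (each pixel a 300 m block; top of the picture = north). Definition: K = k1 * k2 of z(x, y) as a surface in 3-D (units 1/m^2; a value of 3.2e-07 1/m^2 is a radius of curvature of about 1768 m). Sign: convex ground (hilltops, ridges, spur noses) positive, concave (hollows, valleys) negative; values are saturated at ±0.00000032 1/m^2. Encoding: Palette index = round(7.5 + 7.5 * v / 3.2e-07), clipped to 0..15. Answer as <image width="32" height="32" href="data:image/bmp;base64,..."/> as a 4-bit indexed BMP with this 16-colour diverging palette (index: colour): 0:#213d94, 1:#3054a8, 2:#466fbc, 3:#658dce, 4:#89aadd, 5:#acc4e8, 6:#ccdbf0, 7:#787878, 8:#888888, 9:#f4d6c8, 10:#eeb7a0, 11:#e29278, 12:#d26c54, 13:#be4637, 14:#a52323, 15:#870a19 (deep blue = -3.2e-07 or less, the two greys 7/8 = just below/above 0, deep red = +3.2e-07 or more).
<image width="32" height="32" href="data:image/bmp;base64,Qk12AgAAAAAAAHYAAAAoAAAAIAAAACAAAAABAAQAAAAAAAACAAATCwAAEwsAABAAAAAAAAAAlD0hAKhUMAC8b0YAzo1lAN2qiQDoxKwA8NvMAHh4eACIiIgAyNb0AKC37gB4kuIAVGzSADdGvgAjI6UAGQqHAId4mHiHiIiHd3eIeIiId3hql5h3iIeIh3d3d4h3d3d3e3S1V4d4d3iHiIV4Z3eId2eHwg+pV4Z4h3eIqZh3iIinacuHiHhkeIeHdVmHeId4eEeId3eJqOhod3epV3h4h2omd4d3Z3WHV3aYh4inOXiol3eIdYdWhnl3m3dniHpmG5l3iIip16d2q0d6mHd5hQ+qd4iHaLdXWnZpd3iHeIZ6Vnh3VmdpV3t3eHeHe5a5eXdKpnjcZ3iEeIh4eHh3uIdIjHeHh3aJd2h4eGeHhId3iogmaJV3eJaIeoeYd3WHWHeIqIiKd3aad3dXh3jJaHZ4dZaJhzmlaIl4ikd4l1jHh3h3pYiGaoOpY4l4d4d4mIiId4eIh3rH+Yd4mWeIeJdWjZZ4d4h4UEZYd4h4iIeId5N3eHd3iIe4SIeHiIiGh3eHh3d4h4eIeIh3d2eZd3eIhoiHeId3iHd3h3abZZeFSpeHiHd3Zoh3eIdbuIiI2bhFiId4iJl4d3h3VSiHhnN79XiIiHeHeLZ3eHS4iIaWeHQneXaIiId3d4h192iHiImI96dpmIiHd3d4d2aHeIh3hIOGV3eId3h3d4yIh4l4d6eYWXmHh4eIhnecPXhphDFYbHiIh4eIiBZ3hyV3Z8r2jVV3d3iHeIcvpmdph5cLiUi2h4d4d3eIx2t4e2eH"/>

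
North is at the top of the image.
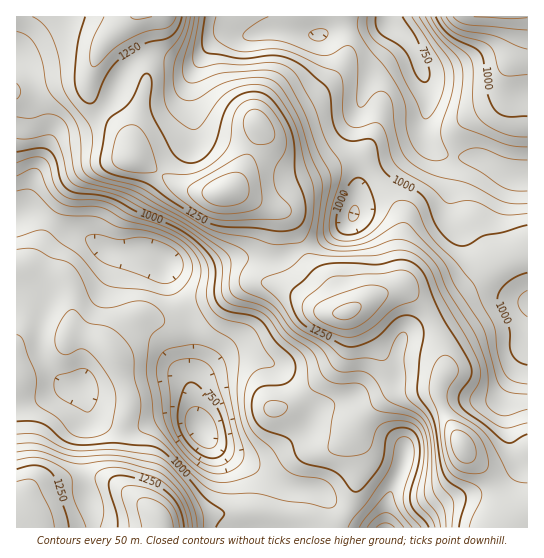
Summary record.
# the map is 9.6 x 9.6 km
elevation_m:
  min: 660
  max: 1450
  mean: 1060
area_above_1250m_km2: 17.2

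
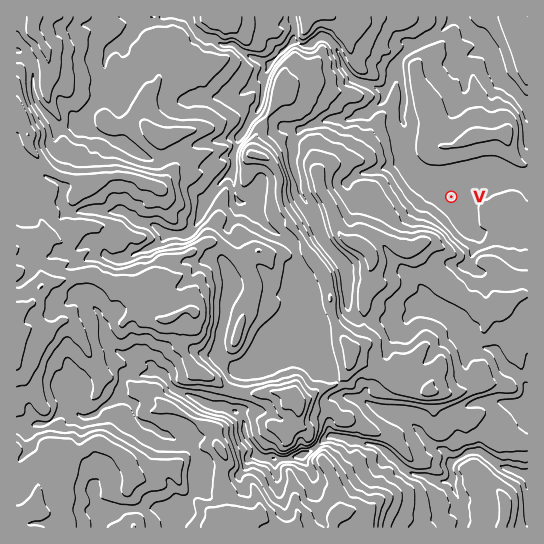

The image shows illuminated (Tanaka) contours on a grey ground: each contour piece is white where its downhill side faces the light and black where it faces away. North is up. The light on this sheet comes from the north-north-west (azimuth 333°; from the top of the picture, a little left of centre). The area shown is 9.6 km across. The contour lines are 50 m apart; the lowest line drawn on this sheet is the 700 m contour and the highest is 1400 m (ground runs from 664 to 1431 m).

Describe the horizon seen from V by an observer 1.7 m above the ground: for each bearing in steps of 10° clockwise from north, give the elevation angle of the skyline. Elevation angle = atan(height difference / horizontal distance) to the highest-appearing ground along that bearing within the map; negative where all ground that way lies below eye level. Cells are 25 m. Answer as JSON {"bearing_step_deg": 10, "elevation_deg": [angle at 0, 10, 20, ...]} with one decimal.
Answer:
{"bearing_step_deg": 10, "elevation_deg": [4.2, 4.1, 3.7, 3.3, 2.9, 2.5, 1.3, 0.4, 0.4, 1.8, 2.8, 2.8, 2.6, 2.5, 4.4, 6.1, 4.8, 7.1, 10.7, 13.3, 16.2, 16.8, 14.9, 12.4, 10.9, 9.4, 8.9, 8.1, 6.9, 5.6, 4.1, 3.3, 2.6, 2.9, 3.9, 4.2]}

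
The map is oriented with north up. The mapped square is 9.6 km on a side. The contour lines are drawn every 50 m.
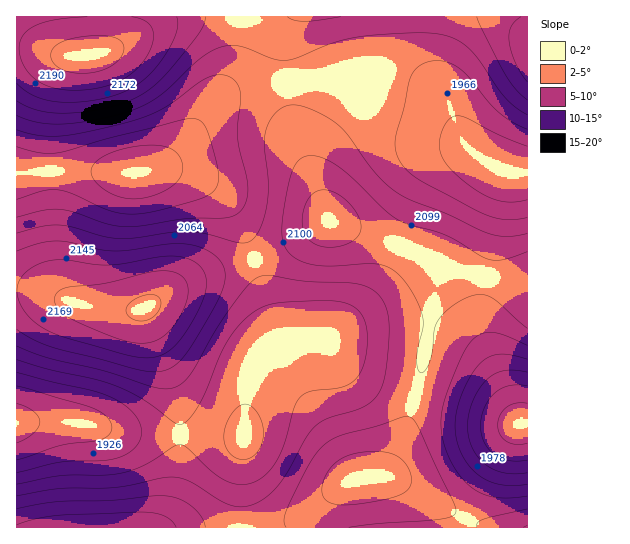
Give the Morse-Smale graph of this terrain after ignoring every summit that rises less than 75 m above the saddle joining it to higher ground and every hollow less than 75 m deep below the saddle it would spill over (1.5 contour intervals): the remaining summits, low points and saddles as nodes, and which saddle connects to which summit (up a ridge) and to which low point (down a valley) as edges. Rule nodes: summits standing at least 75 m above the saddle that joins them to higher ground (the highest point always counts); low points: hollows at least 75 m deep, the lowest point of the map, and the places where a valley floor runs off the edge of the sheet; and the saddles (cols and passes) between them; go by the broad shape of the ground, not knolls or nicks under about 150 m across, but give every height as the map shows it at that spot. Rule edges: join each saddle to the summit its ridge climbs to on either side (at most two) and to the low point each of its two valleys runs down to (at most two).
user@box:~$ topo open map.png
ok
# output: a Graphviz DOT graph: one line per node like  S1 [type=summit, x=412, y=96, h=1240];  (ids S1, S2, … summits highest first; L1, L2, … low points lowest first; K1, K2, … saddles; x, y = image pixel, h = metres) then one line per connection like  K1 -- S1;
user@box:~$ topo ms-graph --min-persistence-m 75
graph terrain {
  S1 [type=summit, x=90, y=55, h=2269];
  S2 [type=summit, x=145, y=307, h=2258];
  S3 [type=summit, x=115, y=527, h=2199];
  S4 [type=summit, x=527, y=47, h=2192];
  S5 [type=summit, x=329, y=221, h=2179];
  S6 [type=summit, x=361, y=478, h=2176];
  L1 [type=low, x=521, y=423, h=1826];
  L2 [type=low, x=17, y=423, h=1828];
  L3 [type=low, x=135, y=173, h=1862];
  L4 [type=low, x=506, y=170, h=1909];
  K1 [type=saddle, x=399, y=245, h=2119];
  K2 [type=saddle, x=486, y=277, h=2109];
  K3 [type=saddle, x=414, y=399, h=2094];
  K4 [type=saddle, x=254, y=259, h=2062];
  K5 [type=saddle, x=289, y=82, h=2039];
  K6 [type=saddle, x=181, y=435, h=1997];
  K7 [type=saddle, x=278, y=339, h=1964];
  K8 [type=saddle, x=50, y=171, h=1932];
  K1 -- S5;
  K1 -- L2;
  K1 -- L4;
  K2 -- S5;
  K2 -- L1;
  K2 -- L4;
  K3 -- S5;
  K3 -- S6;
  K3 -- L1;
  K3 -- L2;
  K4 -- S2;
  K4 -- S5;
  K4 -- L2;
  K4 -- L3;
  K5 -- S4;
  K5 -- S5;
  K5 -- L3;
  K5 -- L4;
  K6 -- S2;
  K6 -- S3;
  K6 -- L2;
  K7 -- S2;
  K7 -- S5;
  K7 -- L2;
  K8 -- S1;
  K8 -- S2;
  K8 -- L3;
}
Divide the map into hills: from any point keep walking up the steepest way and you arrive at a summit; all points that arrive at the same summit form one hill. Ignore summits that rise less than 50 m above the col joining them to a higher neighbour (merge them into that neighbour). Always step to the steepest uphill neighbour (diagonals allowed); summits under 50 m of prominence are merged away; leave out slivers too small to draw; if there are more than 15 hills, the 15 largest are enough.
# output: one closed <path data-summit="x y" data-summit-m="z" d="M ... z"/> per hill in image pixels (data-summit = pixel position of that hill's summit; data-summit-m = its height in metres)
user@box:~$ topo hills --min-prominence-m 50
<path data-summit="329 221" data-summit-m="2179" d="M370 72l-107 12-36 9-14 10-29 42-15 15-21 10 26 1 17 5 20 11 20 19 13 24 19 52 12 41 2 15-2 5 28-6 23 2 25 32 32 18 59 18 67 16 18 1 1-250-27-5-28-18-10-13-15-32-14-15-23-11z"/><path data-summit="145 307" data-summit-m="2258" d="M161 169l-31 4-35-2-48 0-29 1-2 2 1 249 49-2 67 12 111 4 1-39 7-33 5-10 14-10 6-7-14-56-19-52-17-29-16-14-20-11-17-5z"/><path data-summit="361 478" data-summit-m="2176" d="M321 337l-30 2-16 4-12 6-11 16-7 33 0 31-5 56 0 42 221 1 42-81 16-22-109-26-27-10-32-18-8-9-12-19-5-4z"/><path data-summit="90 55" data-summit-m="2269" d="M238 16l-221 0-1 157 79-2 35 2 21-4 18-9 19-21 41-62 8-31z"/><path data-summit="527 47" data-summit-m="2192" d="M527 16l-288 0-2 30-5 24-19 32 2 1 12-10 15-5 31-5 38-3 50-8 36 4 14 4 23 11 14 15 17 36 17 17 27 13 18 1z"/><path data-summit="117 527" data-summit-m="2199" d="M66 421l-50 2 1 105 223-1 0-42 4-42-2-7-109-3z"/><path data-summit="527 527" data-summit-m="2155" d="M527 424l-8 0-12 17-45 87 66-1z"/>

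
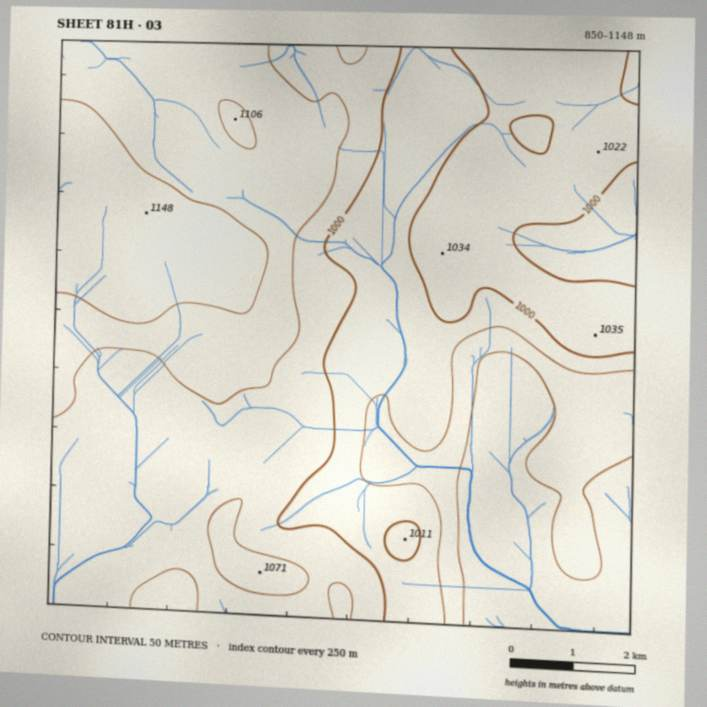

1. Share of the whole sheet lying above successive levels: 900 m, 91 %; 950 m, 84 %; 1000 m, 65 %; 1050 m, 28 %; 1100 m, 9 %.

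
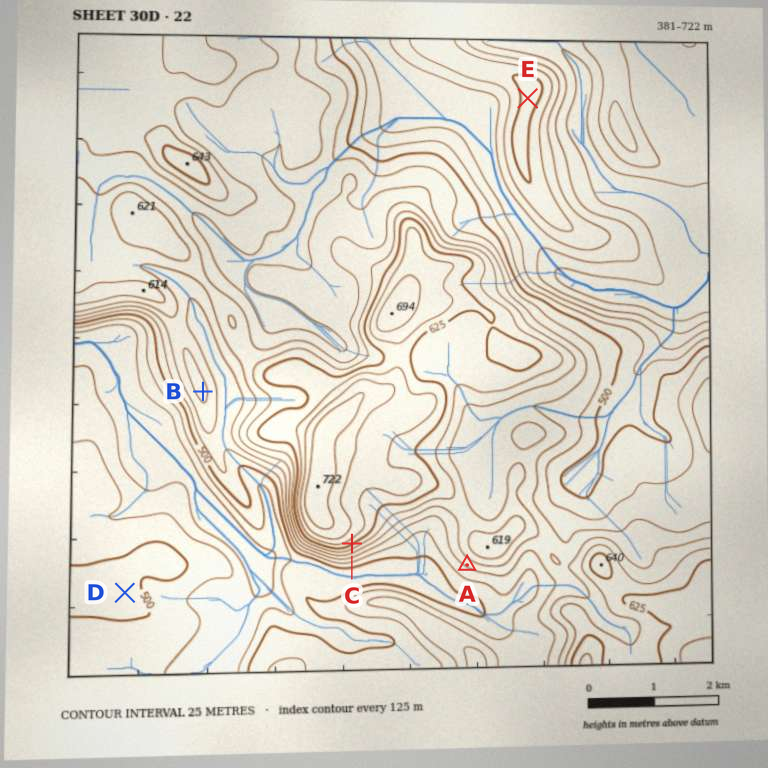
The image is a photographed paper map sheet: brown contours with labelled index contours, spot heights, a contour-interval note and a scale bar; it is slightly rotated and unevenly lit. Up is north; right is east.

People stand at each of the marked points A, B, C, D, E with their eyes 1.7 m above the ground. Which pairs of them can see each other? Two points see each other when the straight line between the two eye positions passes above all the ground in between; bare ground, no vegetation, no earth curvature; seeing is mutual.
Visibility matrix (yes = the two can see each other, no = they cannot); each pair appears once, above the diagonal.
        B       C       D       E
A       no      yes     yes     no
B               no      yes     no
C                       no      no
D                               no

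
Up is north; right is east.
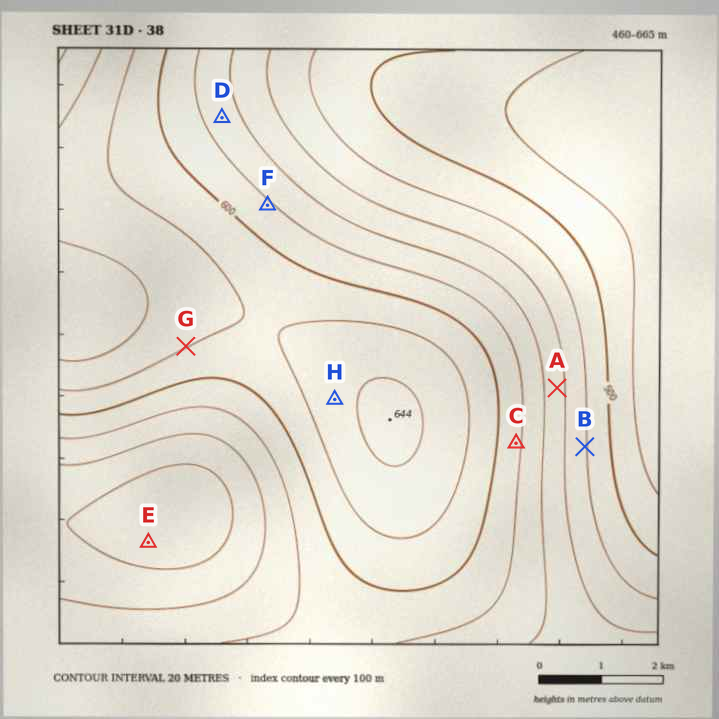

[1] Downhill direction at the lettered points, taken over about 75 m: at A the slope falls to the E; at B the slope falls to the E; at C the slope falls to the E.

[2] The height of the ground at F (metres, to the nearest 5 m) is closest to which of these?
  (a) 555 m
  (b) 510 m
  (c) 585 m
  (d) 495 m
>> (c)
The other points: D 570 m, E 530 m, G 620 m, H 635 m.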